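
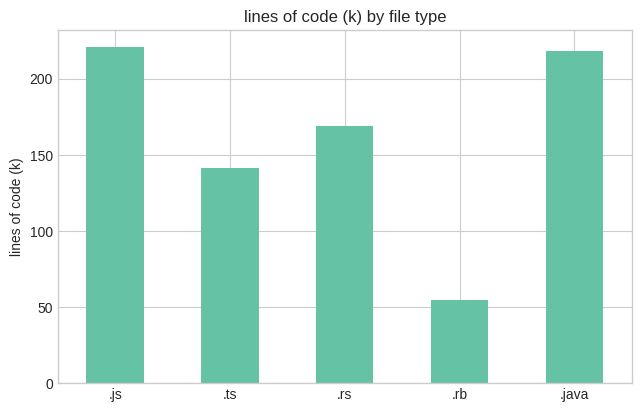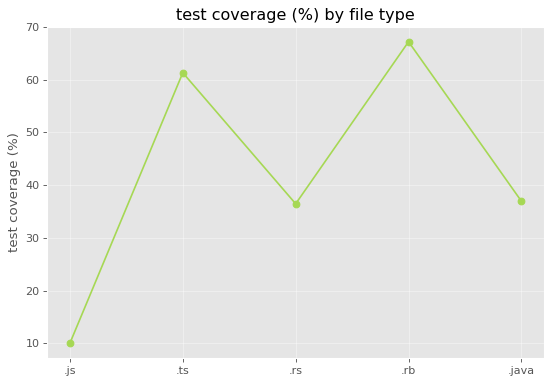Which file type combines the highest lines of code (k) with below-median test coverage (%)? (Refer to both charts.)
Chart 2 median test coverage (%) ≈ 40; below-median file types: .js, .rs. Among those, .js has the highest lines of code (k) (≈ 225).

.js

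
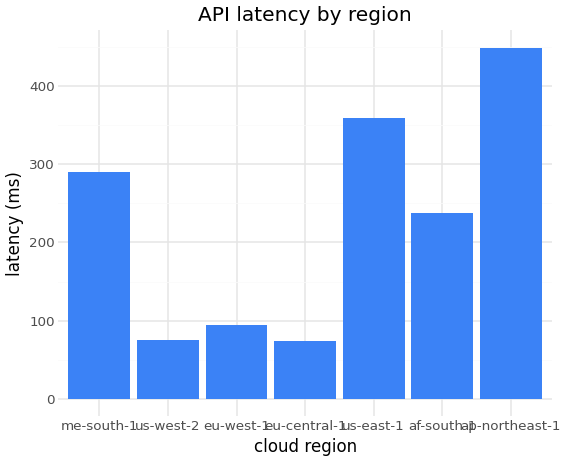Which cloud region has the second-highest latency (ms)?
us-east-1

Top 3: ap-northeast-1 ≈ 450, us-east-1 ≈ 350, me-south-1 ≈ 300.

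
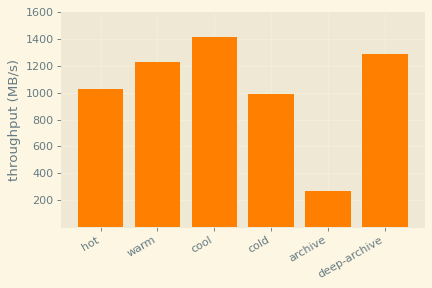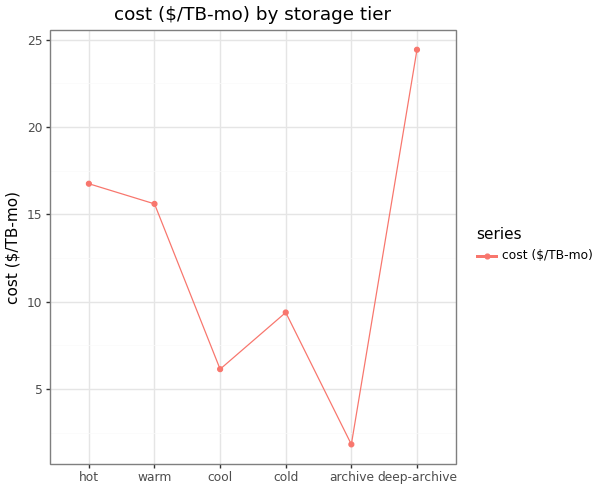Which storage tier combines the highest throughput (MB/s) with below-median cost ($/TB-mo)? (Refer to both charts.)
Chart 2 median cost ($/TB-mo) ≈ 10; below-median storage tiers: cool, cold, archive. Among those, cool has the highest throughput (MB/s) (≈ 1400).

cool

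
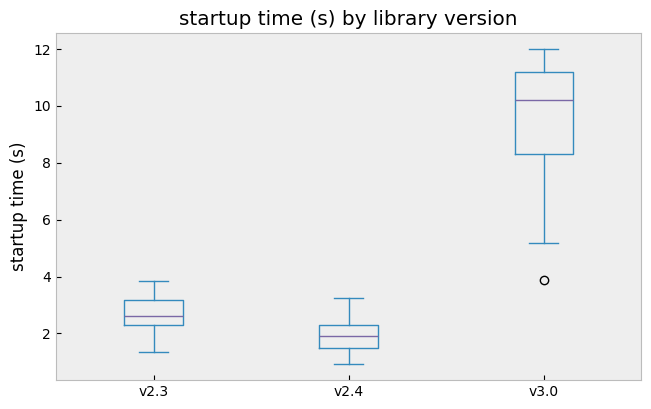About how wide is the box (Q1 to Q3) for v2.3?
Q3 ≈ 3, Q1 ≈ 2; IQR ≈ 1.

≈ 1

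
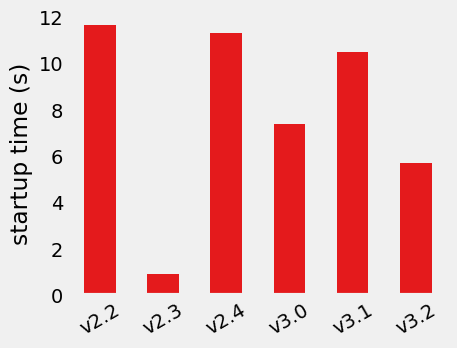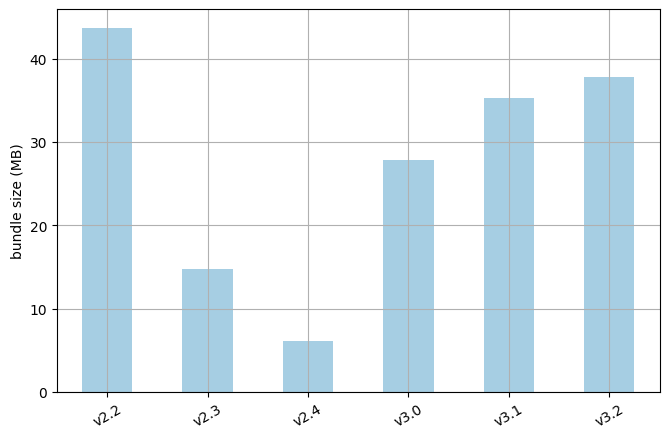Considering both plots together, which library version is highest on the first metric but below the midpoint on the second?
Chart 2 median bundle size (MB) ≈ 30; below-median library versions: v2.3, v2.4, v3.0. Among those, v2.4 has the highest startup time (s) (≈ 12).

v2.4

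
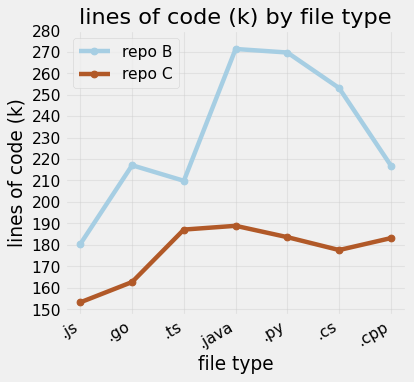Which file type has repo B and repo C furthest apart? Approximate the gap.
.py, ≈ 90 k

.py: repo B ≈ 270, repo C ≈ 180 → gap ≈ 90. Next-largest (.java) is only ≈ 80.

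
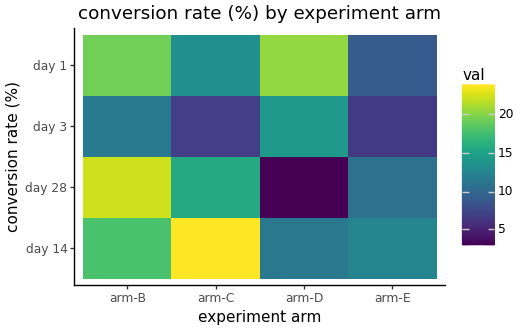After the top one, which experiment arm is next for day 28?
Top 3 for day 28: arm-B ≈ 22, arm-C ≈ 16, arm-E ≈ 10.

arm-C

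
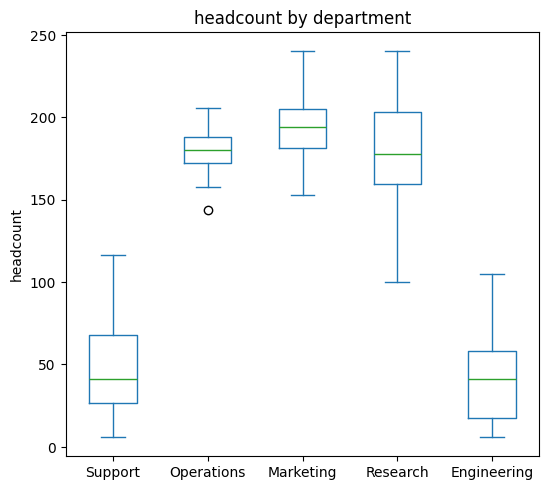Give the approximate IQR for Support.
≈ 40

Q3 ≈ 60, Q1 ≈ 20; IQR ≈ 40.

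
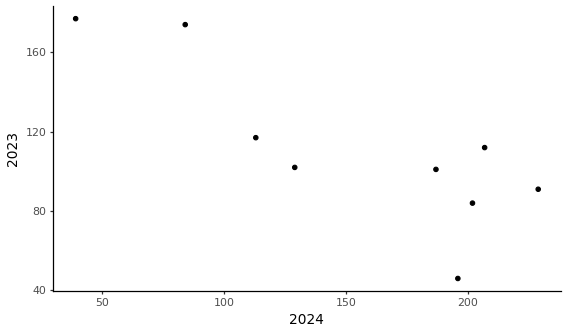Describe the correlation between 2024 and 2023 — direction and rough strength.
negative, strong

Points are negatively correlated; strong (|r| ≈ 0.8).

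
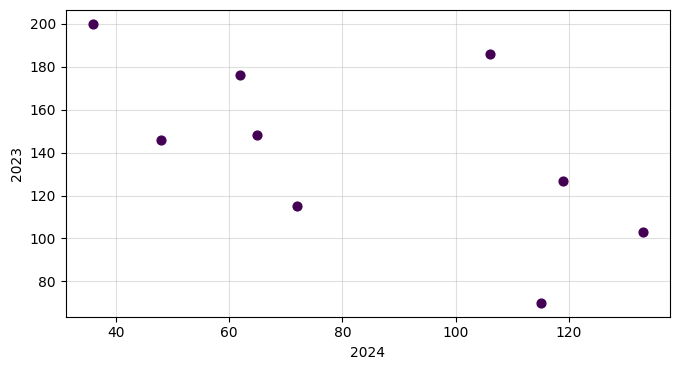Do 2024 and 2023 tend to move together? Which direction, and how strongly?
negative, moderate

Points are negatively correlated; moderate (|r| ≈ 0.6).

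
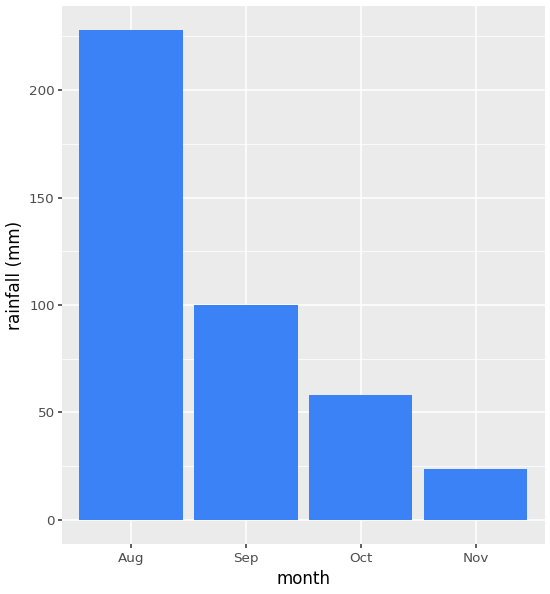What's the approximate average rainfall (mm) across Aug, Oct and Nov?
≈ 100

(220 + 60 + 20) / 3 ≈ 100.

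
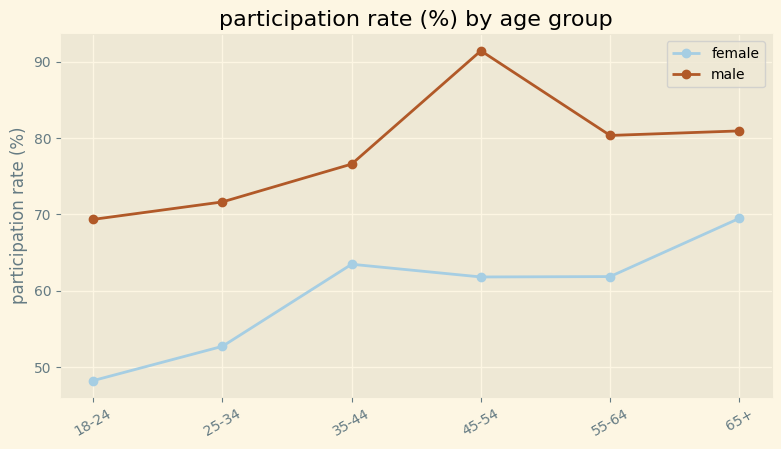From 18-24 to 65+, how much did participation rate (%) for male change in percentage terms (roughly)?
18-24 ≈ 70, 65+ ≈ 80; (80 − 70) / 70 ≈ +14.3%.

≈ +14.3%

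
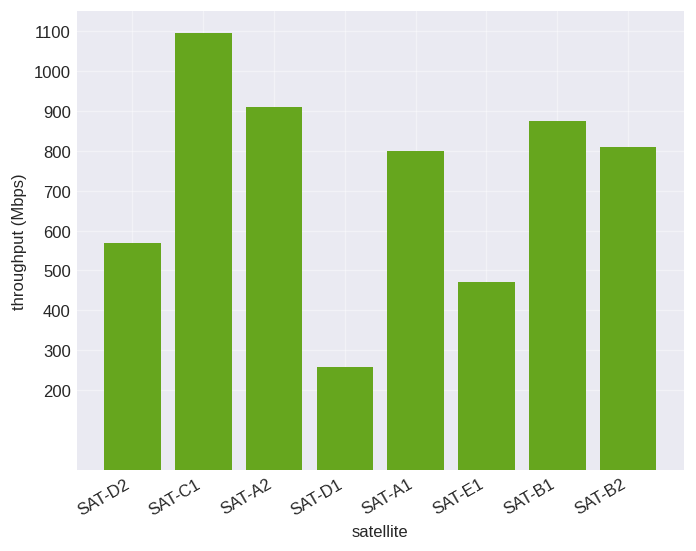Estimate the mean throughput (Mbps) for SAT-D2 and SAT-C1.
(600 + 1100) / 2 ≈ 850.

≈ 850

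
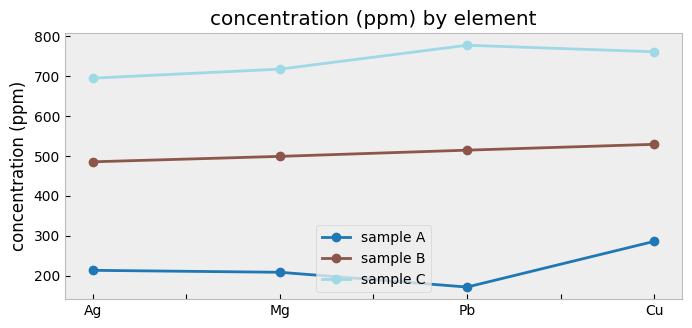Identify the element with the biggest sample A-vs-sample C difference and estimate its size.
Pb: sample A ≈ 200, sample C ≈ 800 → gap ≈ 600. Next-largest (Mg) is only ≈ 500.

Pb, ≈ 600 ppm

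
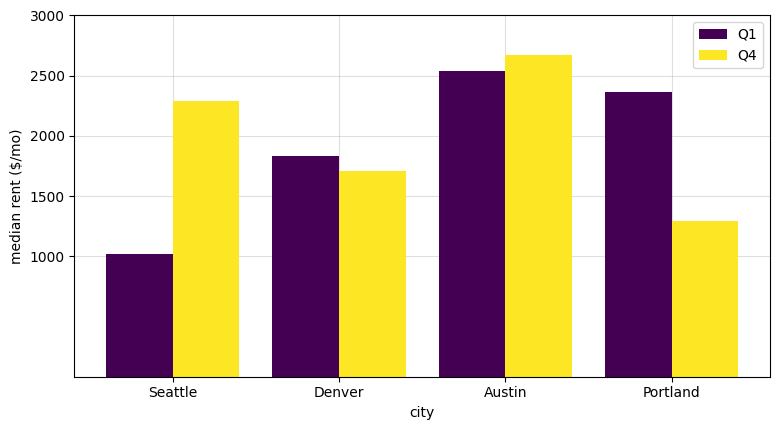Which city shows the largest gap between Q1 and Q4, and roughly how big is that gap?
Seattle: Q1 ≈ 1000, Q4 ≈ 2500 → gap ≈ 1500. Next-largest (Portland) is only ≈ 1000.

Seattle, ≈ 1500 $/mo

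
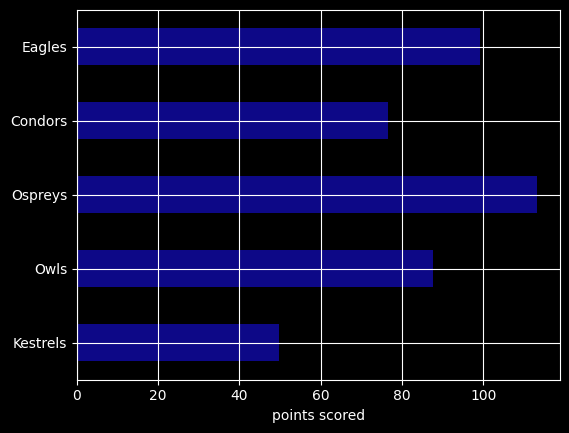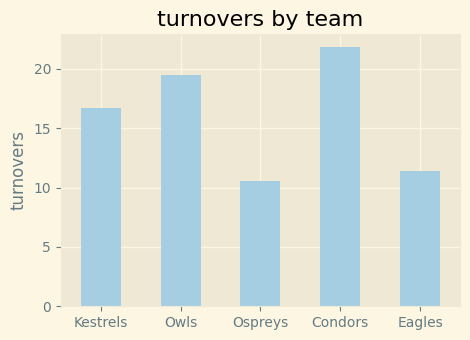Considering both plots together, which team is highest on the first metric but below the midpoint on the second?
Ospreys

Chart 2 median turnovers ≈ 15; below-median teams: Ospreys, Eagles. Among those, Ospreys has the highest points scored (≈ 120).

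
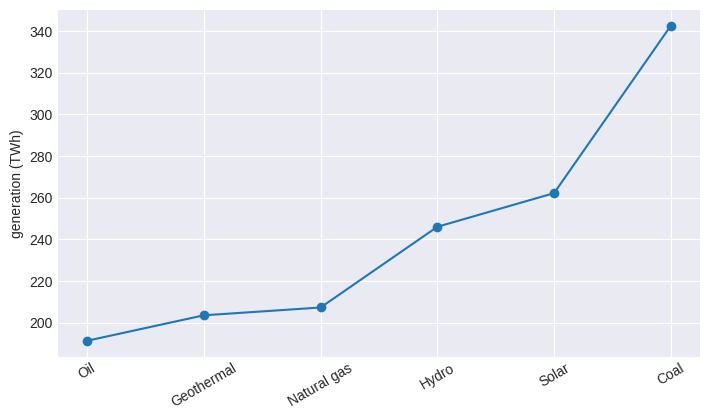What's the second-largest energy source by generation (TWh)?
Top 3: Coal ≈ 340, Solar ≈ 260, Hydro ≈ 240.

Solar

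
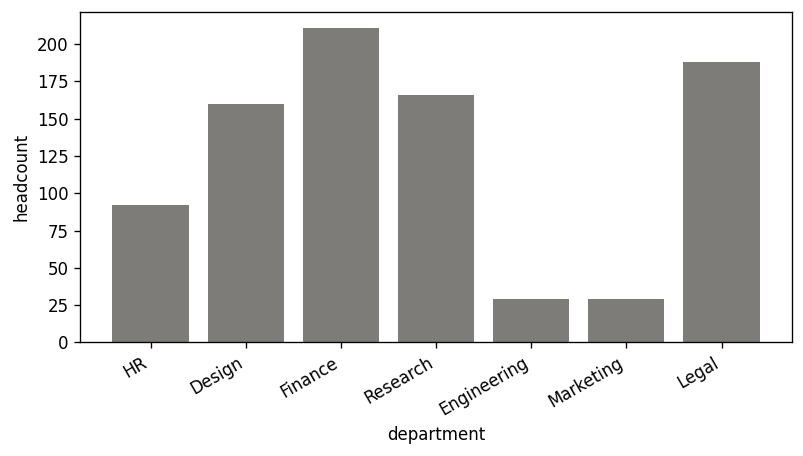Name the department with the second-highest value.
Top 3: Finance ≈ 220, Legal ≈ 180, Research ≈ 160.

Legal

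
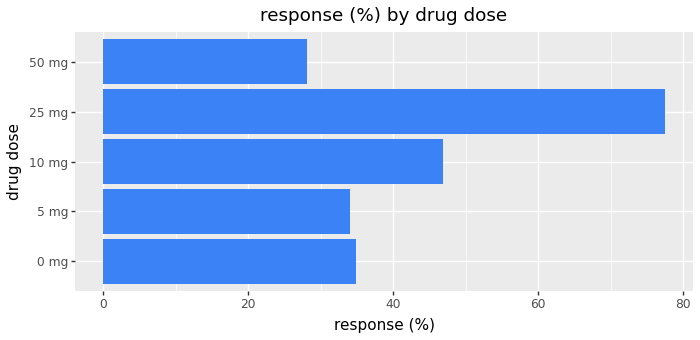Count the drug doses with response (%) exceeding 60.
1

Above 60: 25 mg.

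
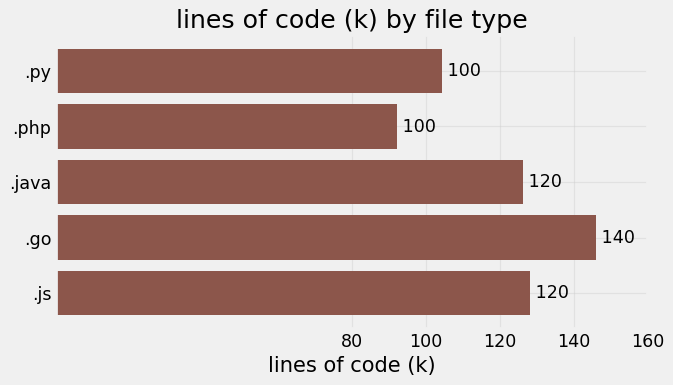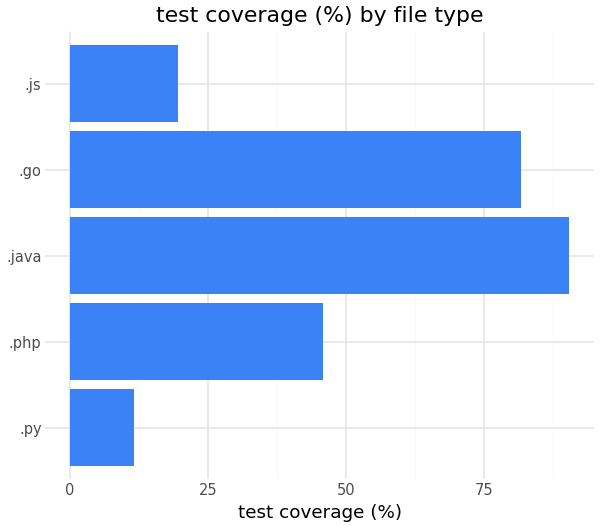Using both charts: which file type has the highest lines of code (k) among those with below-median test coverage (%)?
.js

Chart 2 median test coverage (%) ≈ 50; below-median file types: .py, .js. Among those, .js has the highest lines of code (k) (≈ 120).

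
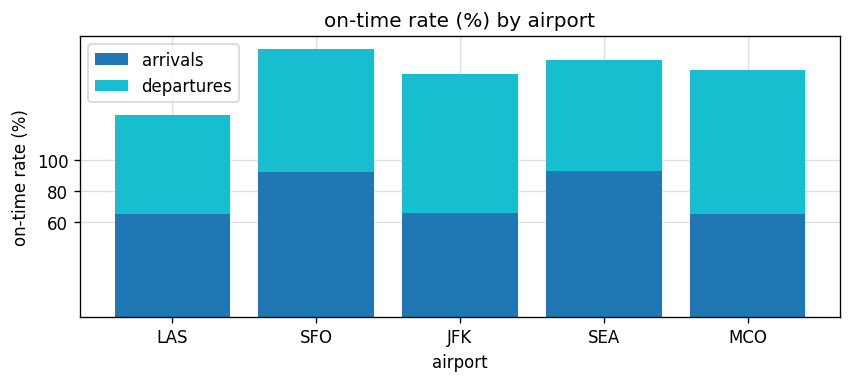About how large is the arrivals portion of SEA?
≈ 100

arrivals top ≈ 100, bottom ≈ 0; segment ≈ 100.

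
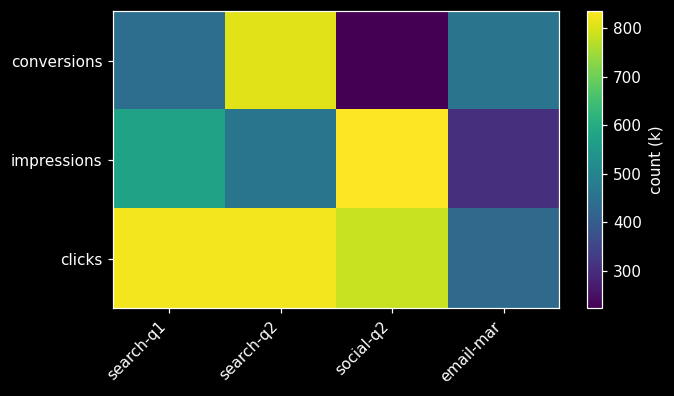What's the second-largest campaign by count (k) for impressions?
search-q1

Top 3 for impressions: social-q2 ≈ 800, search-q1 ≈ 600, search-q2 ≈ 500.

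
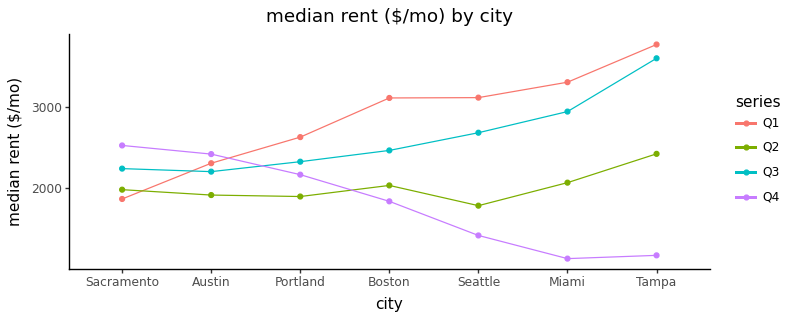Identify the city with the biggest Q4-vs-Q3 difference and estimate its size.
Tampa, ≈ 2500 $/mo

Tampa: Q4 ≈ 1000, Q3 ≈ 3500 → gap ≈ 2500. Next-largest (Miami) is only ≈ 2000.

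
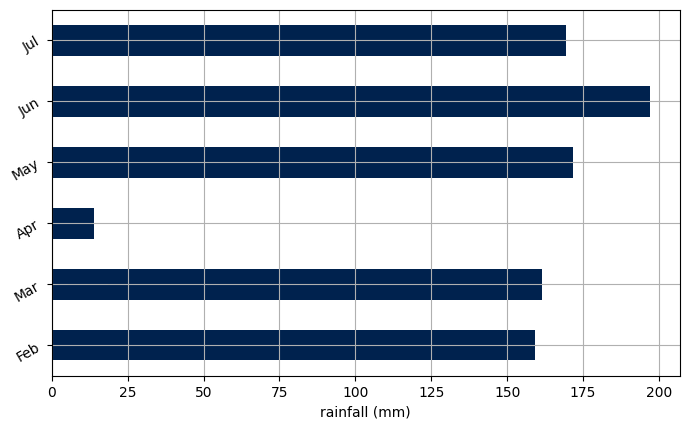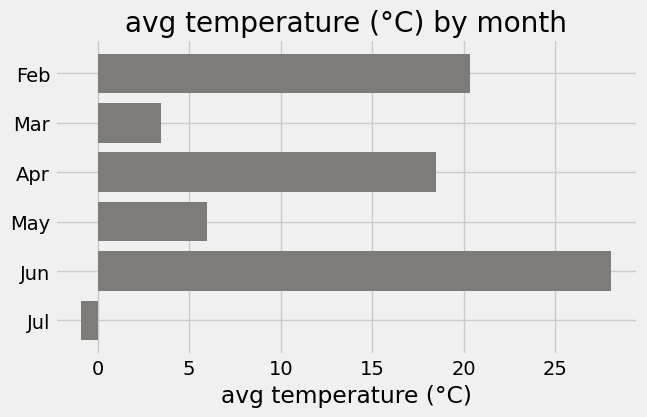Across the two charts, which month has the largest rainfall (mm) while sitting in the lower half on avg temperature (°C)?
Chart 2 median avg temperature (°C) ≈ 10; below-median months: Mar, May, Jul. Among those, May has the highest rainfall (mm) (≈ 180).

May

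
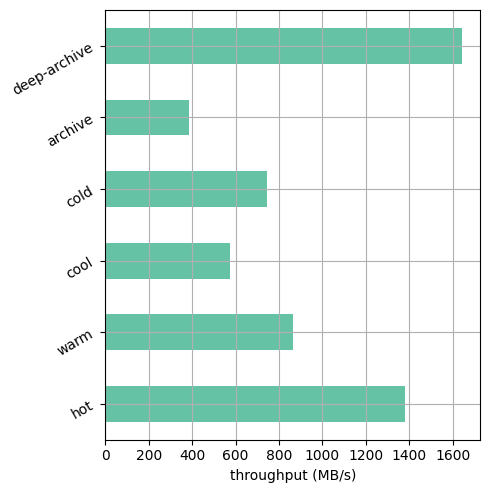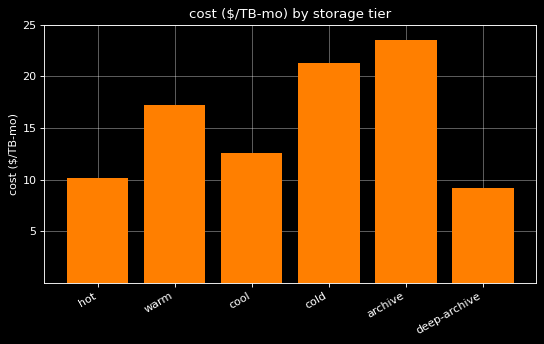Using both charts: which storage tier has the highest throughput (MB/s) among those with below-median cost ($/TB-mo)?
Chart 2 median cost ($/TB-mo) ≈ 15; below-median storage tiers: hot, cool, deep-archive. Among those, deep-archive has the highest throughput (MB/s) (≈ 1600).

deep-archive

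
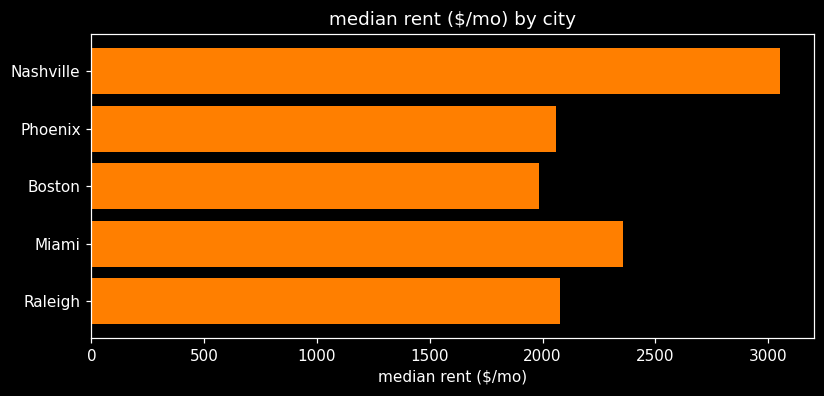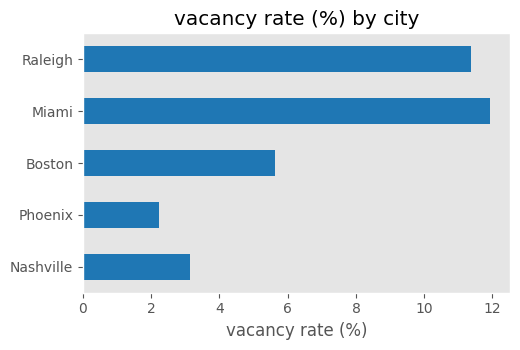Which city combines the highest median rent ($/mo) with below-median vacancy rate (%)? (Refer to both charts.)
Chart 2 median vacancy rate (%) ≈ 6; below-median cities: Nashville, Phoenix. Among those, Nashville has the highest median rent ($/mo) (≈ 3000).

Nashville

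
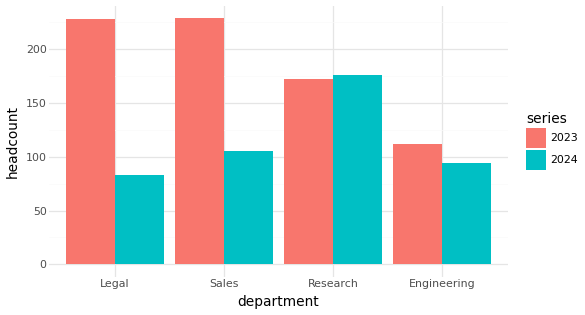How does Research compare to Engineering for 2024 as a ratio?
≈ 1.8×

Research ≈ 180, Engineering ≈ 100; 180/100 ≈ 1.8.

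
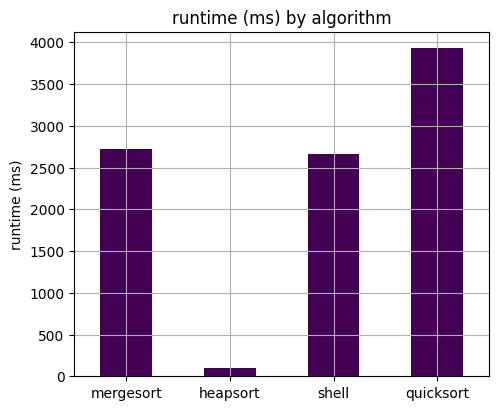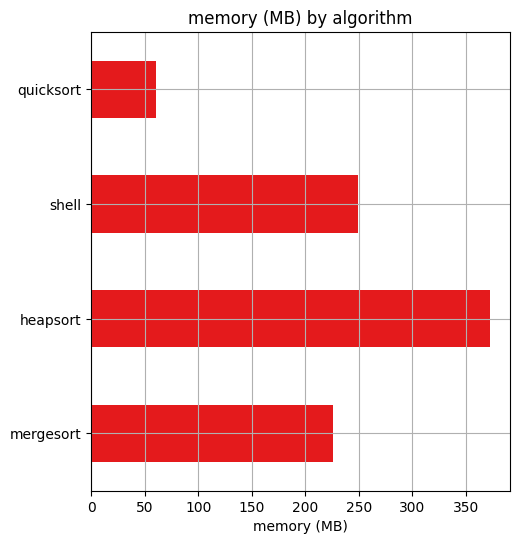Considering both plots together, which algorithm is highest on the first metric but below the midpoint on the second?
Chart 2 median memory (MB) ≈ 250; below-median algorithms: mergesort, quicksort. Among those, quicksort has the highest runtime (ms) (≈ 4000).

quicksort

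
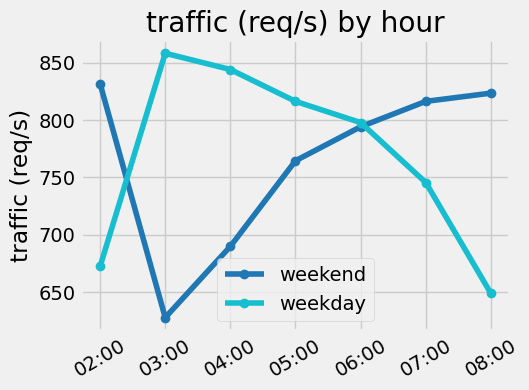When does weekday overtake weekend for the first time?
02:00: weekday ≈ 680 vs weekend ≈ 840 (not yet); 03:00: weekday ≈ 860 vs weekend ≈ 620 (first crossover).

03:00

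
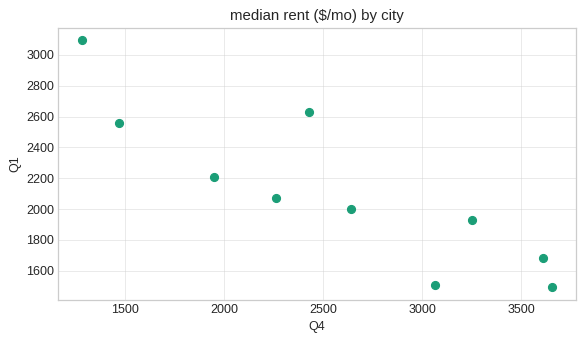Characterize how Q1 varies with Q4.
negative, strong

Points are negatively correlated; strong (|r| ≈ 0.9).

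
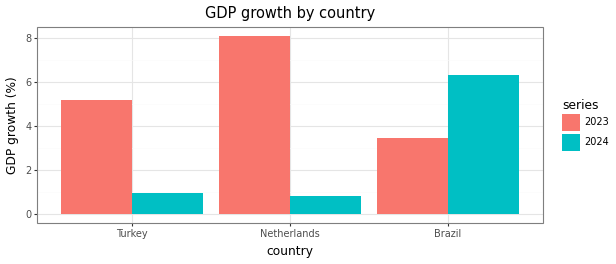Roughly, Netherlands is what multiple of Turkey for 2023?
≈ 1.6×

Netherlands ≈ 8, Turkey ≈ 5; 8/5 ≈ 1.6.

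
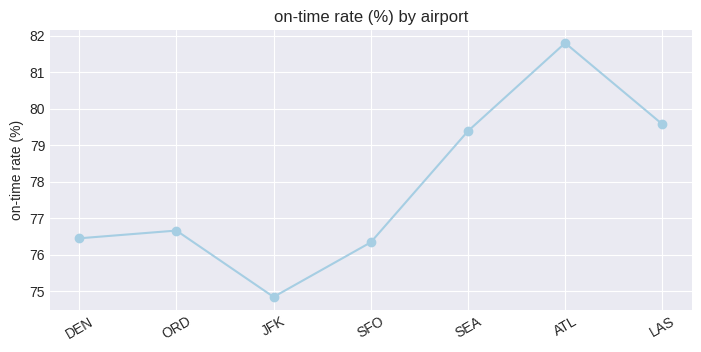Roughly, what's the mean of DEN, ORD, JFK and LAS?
≈ 77

(76 + 77 + 75 + 80) / 4 ≈ 77.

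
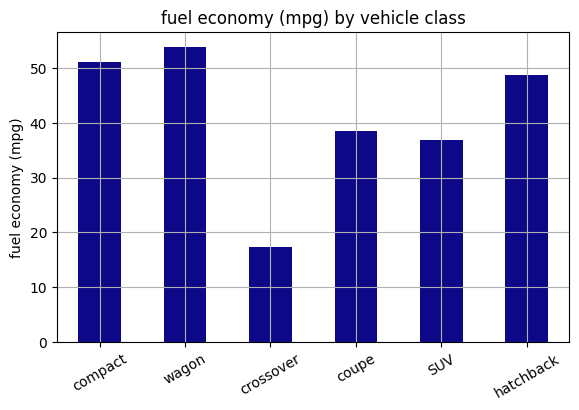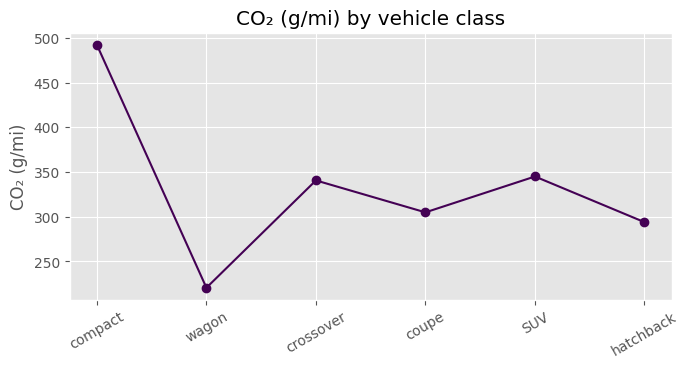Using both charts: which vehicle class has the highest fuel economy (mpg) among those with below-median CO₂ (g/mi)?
wagon

Chart 2 median CO₂ (g/mi) ≈ 300; below-median vehicle classes: wagon, coupe, hatchback. Among those, wagon has the highest fuel economy (mpg) (≈ 55).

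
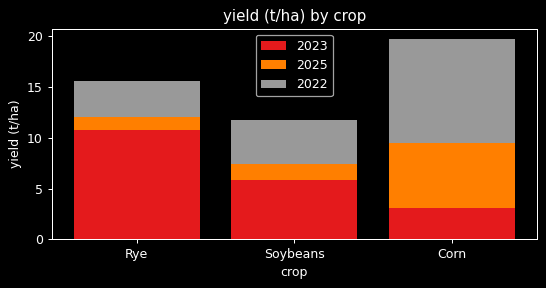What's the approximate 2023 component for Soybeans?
2023 top ≈ 6, bottom ≈ 0; segment ≈ 6.

≈ 6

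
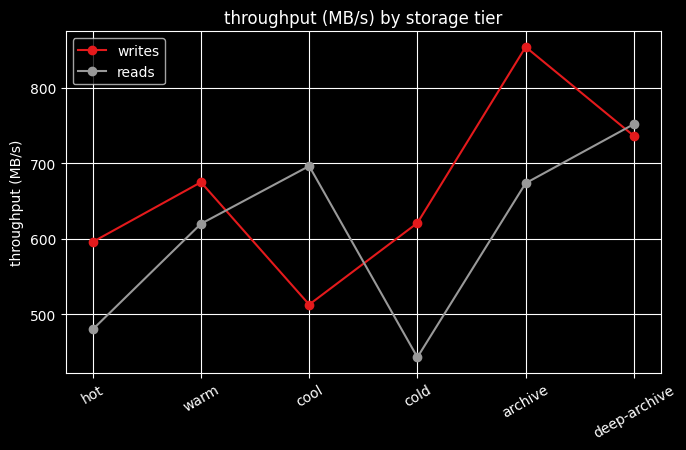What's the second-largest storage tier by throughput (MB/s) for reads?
Top 3 for reads: deep-archive ≈ 750, cool ≈ 700, archive ≈ 650.

cool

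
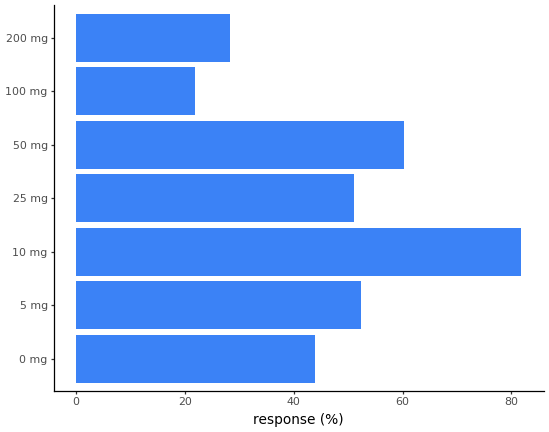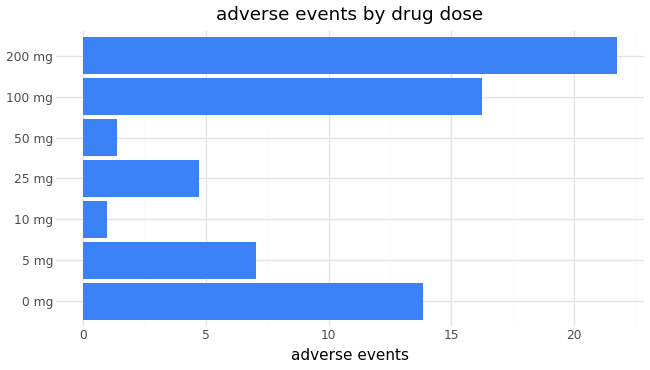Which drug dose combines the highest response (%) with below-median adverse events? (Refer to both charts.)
Chart 2 median adverse events ≈ 8; below-median drug doses: 10 mg, 25 mg, 50 mg. Among those, 10 mg has the highest response (%) (≈ 80).

10 mg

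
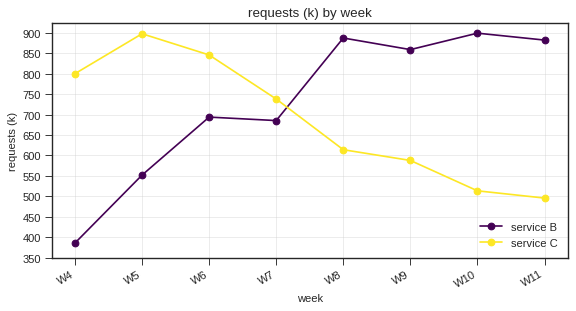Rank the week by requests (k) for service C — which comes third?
W4

Top 4 for service C: W5 ≈ 900, W6 ≈ 850, W4 ≈ 800, W7 ≈ 750.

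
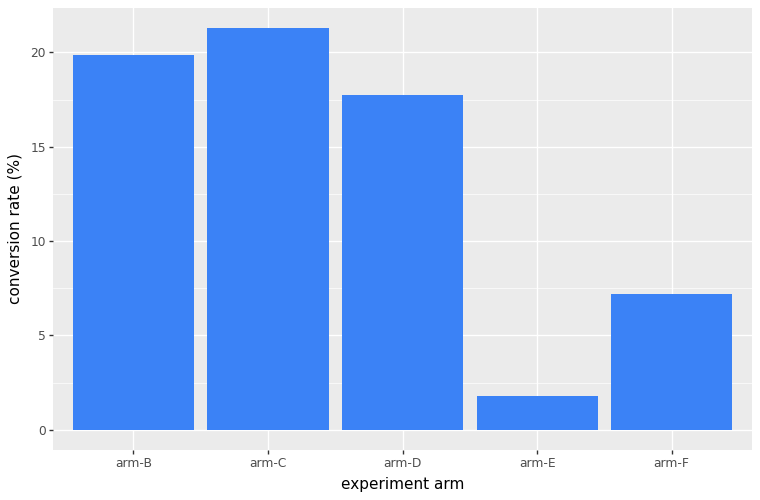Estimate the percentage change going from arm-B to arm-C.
≈ +10%

arm-B ≈ 20, arm-C ≈ 22; (22 − 20) / 20 ≈ +10%.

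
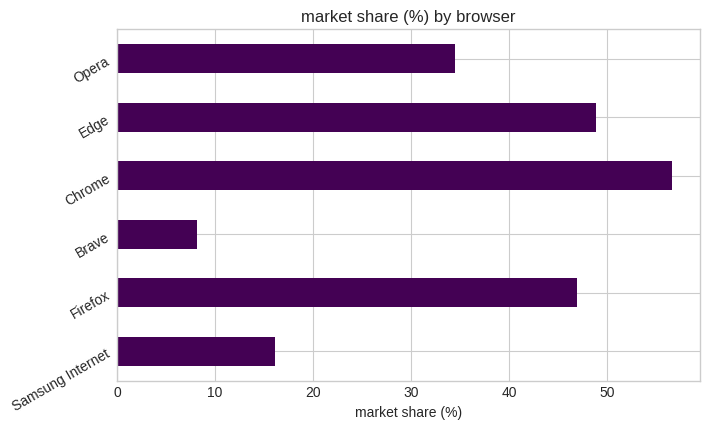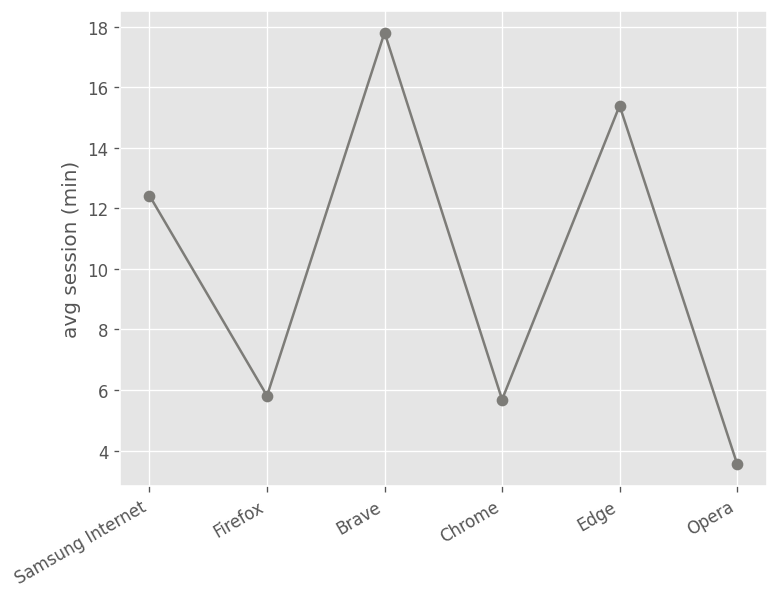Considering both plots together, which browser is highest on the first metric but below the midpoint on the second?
Chrome

Chart 2 median avg session (min) ≈ 10; below-median browsers: Firefox, Chrome, Opera. Among those, Chrome has the highest market share (%) (≈ 60).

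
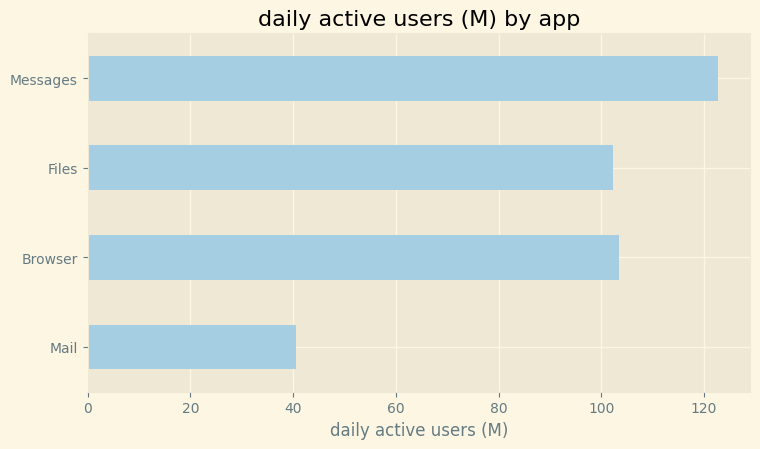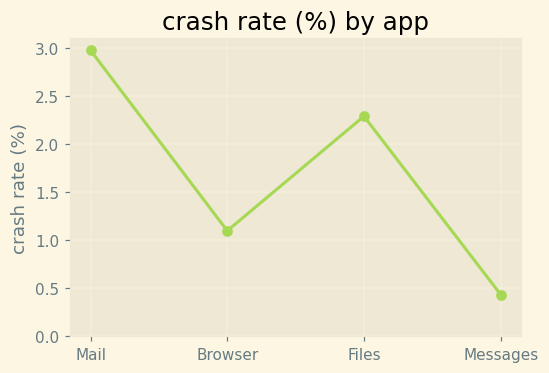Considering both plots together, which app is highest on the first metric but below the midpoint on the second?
Messages

Chart 2 median crash rate (%) ≈ 1.5; below-median apps: Browser, Messages. Among those, Messages has the highest daily active users (M) (≈ 120).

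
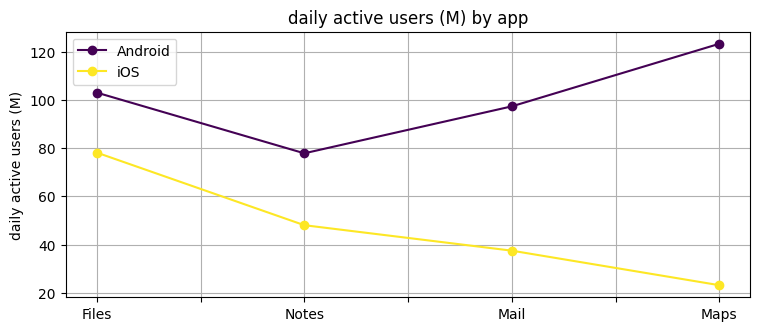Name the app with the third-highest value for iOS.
Mail

Top 4 for iOS: Files ≈ 80, Notes ≈ 50, Mail ≈ 40, Maps ≈ 20.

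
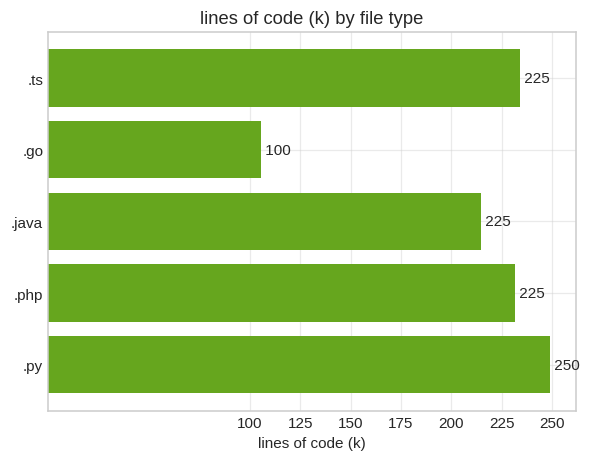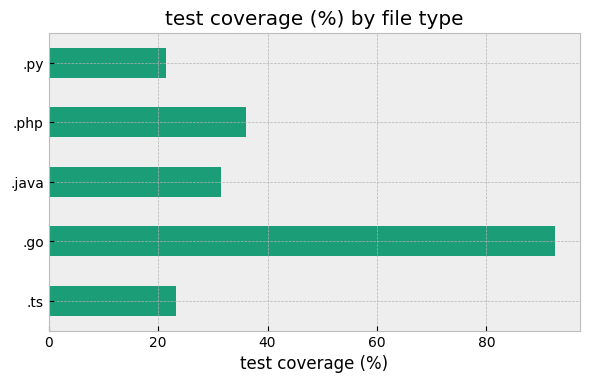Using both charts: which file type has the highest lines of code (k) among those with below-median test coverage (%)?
Chart 2 median test coverage (%) ≈ 30; below-median file types: .ts, .py. Among those, .py has the highest lines of code (k) (≈ 250).

.py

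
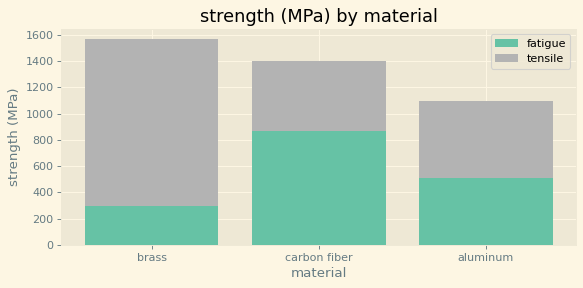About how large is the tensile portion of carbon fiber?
tensile top ≈ 1400, bottom ≈ 800; segment ≈ 600.

≈ 600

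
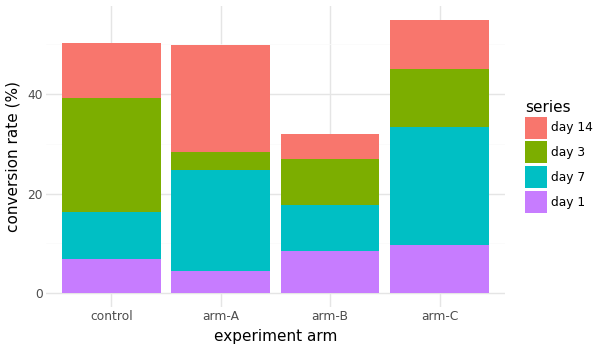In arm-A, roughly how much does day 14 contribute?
≈ 20

day 14 top ≈ 50, bottom ≈ 30; segment ≈ 20.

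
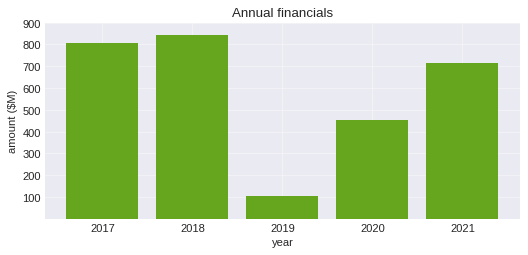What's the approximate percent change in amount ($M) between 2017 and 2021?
2017 ≈ 800, 2021 ≈ 700; (700 − 800) / 800 ≈ -12.5%.

≈ -12.5%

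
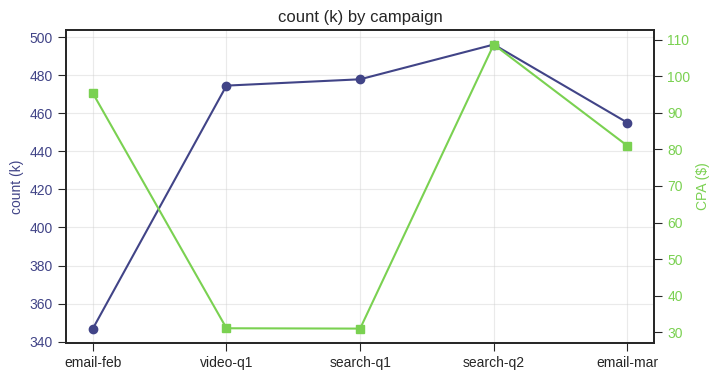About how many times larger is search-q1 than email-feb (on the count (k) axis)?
search-q1 ≈ 480, email-feb ≈ 340; 480/340 ≈ 1.41.

≈ 1.41×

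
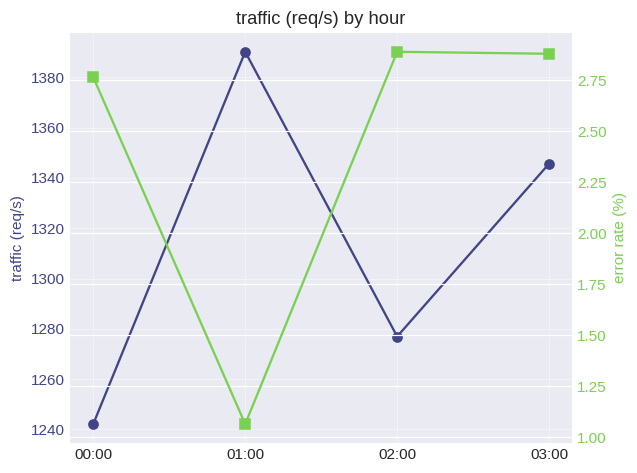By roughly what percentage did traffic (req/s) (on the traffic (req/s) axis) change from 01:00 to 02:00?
01:00 ≈ 1400, 02:00 ≈ 1280; (1280 − 1400) / 1400 ≈ -8.6%.

≈ -8.6%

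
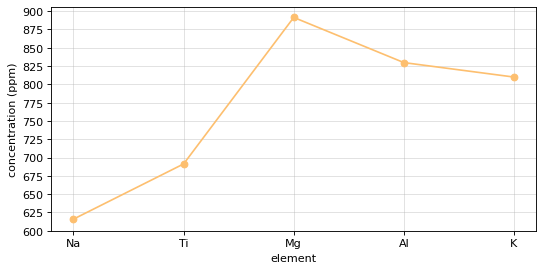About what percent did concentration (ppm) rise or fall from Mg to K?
Mg ≈ 900, K ≈ 800; (800 − 900) / 900 ≈ -11.1%.

≈ -11.1%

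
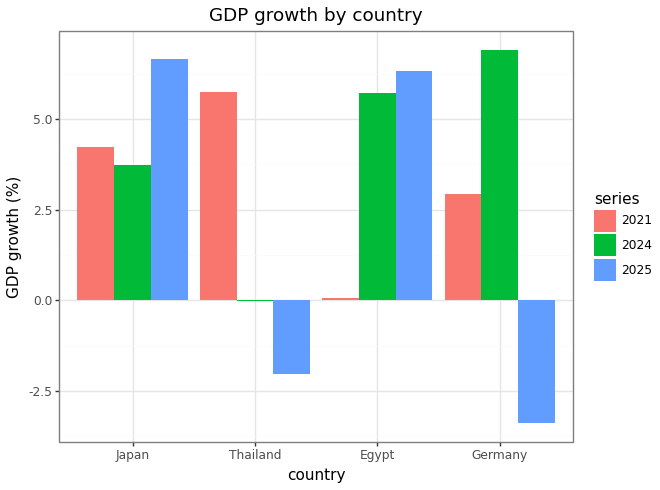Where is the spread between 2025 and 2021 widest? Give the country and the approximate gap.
Thailand, ≈ 8 %

Thailand: 2025 ≈ -2, 2021 ≈ 6 → gap ≈ 8. Next-largest (Germany) is only ≈ 6.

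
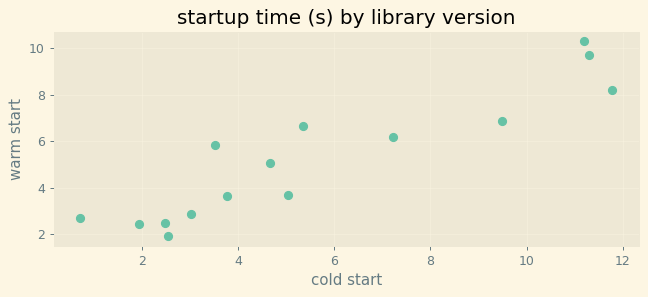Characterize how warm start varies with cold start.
positive, strong

Points are positively correlated; strong (|r| ≈ 0.9).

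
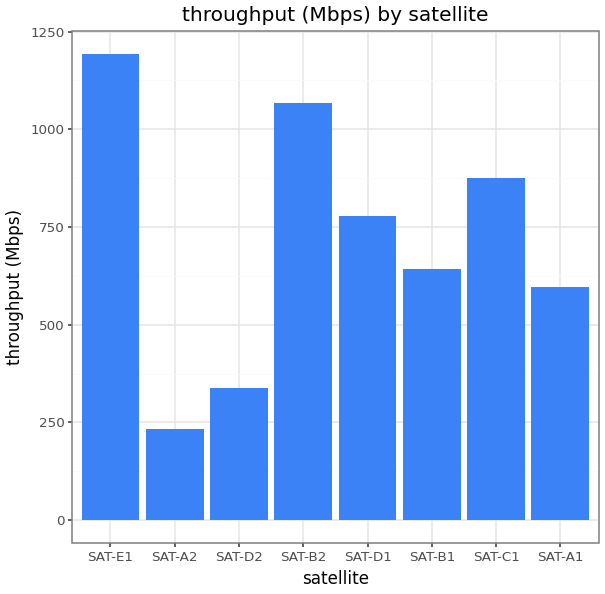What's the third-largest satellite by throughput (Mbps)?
SAT-C1

Top 4: SAT-E1 ≈ 1200, SAT-B2 ≈ 1100, SAT-C1 ≈ 900, SAT-D1 ≈ 800.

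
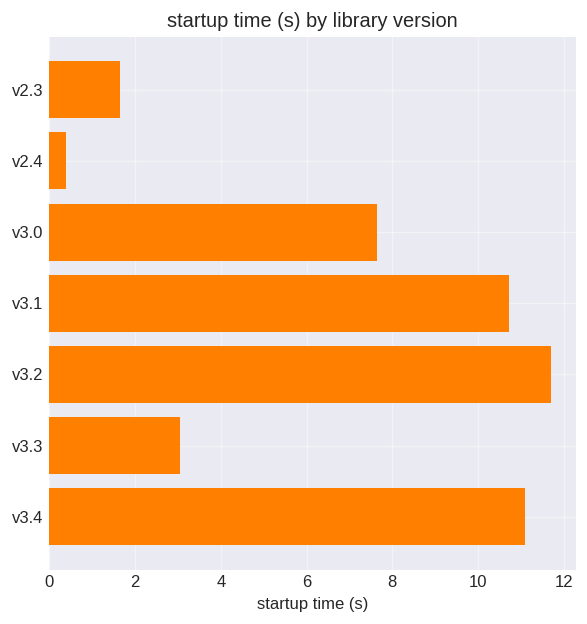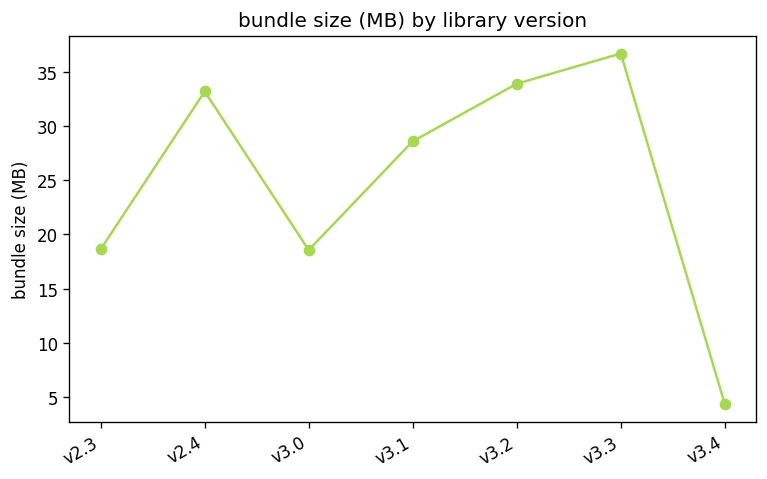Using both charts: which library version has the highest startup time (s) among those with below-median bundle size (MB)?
Chart 2 median bundle size (MB) ≈ 30; below-median library versions: v2.3, v3.0, v3.4. Among those, v3.4 has the highest startup time (s) (≈ 12).

v3.4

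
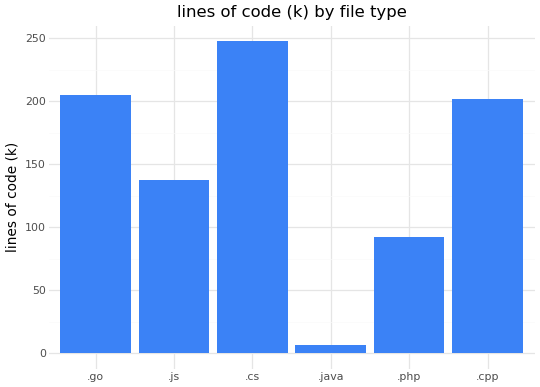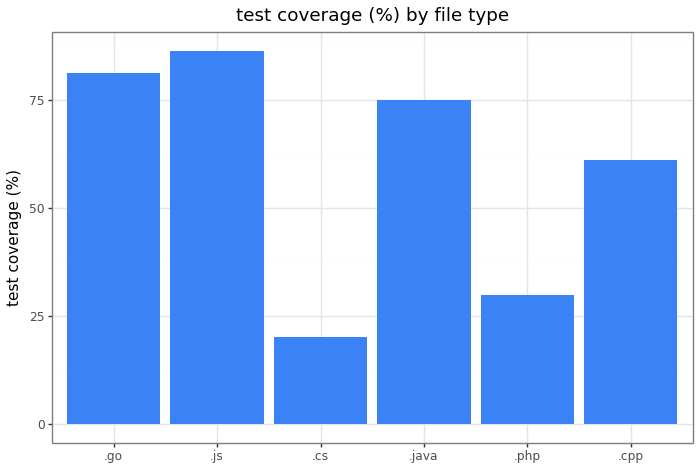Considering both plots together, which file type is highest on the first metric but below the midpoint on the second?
.cs

Chart 2 median test coverage (%) ≈ 70; below-median file types: .cs, .php, .cpp. Among those, .cs has the highest lines of code (k) (≈ 250).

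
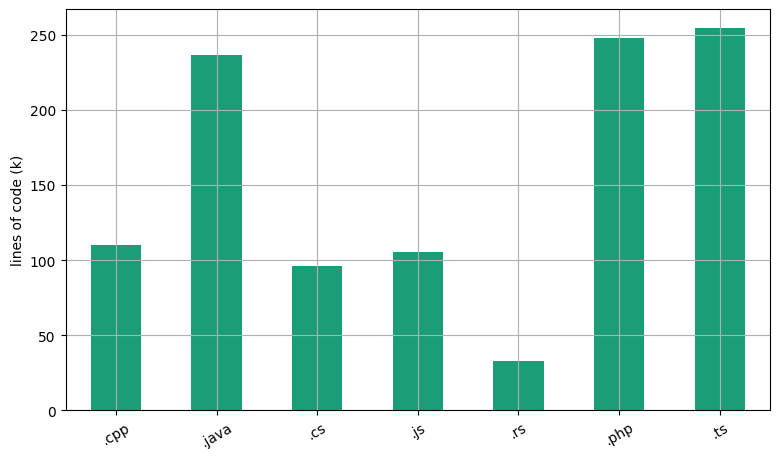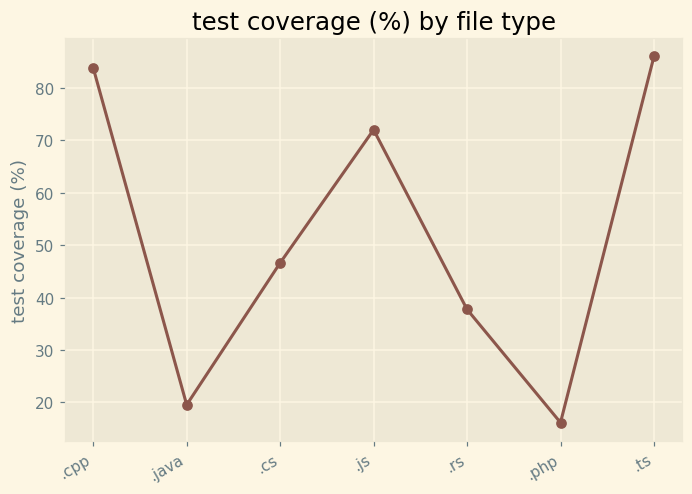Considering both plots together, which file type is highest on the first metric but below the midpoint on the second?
.php

Chart 2 median test coverage (%) ≈ 50; below-median file types: .java, .rs, .php. Among those, .php has the highest lines of code (k) (≈ 250).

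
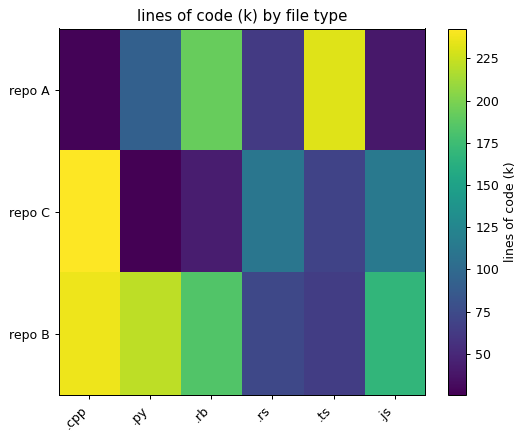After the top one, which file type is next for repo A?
Top 3 for repo A: .ts ≈ 240, .rb ≈ 200, .py ≈ 100.

.rb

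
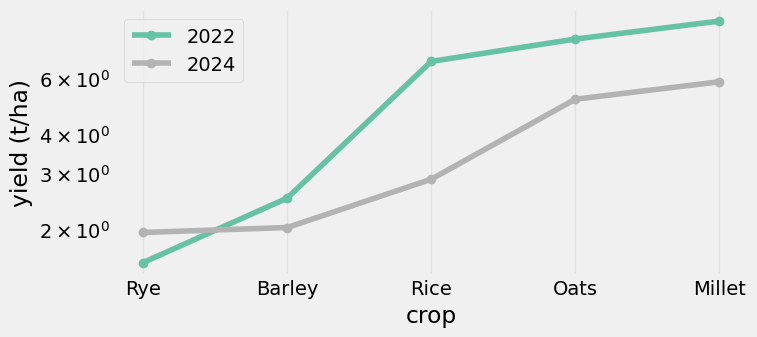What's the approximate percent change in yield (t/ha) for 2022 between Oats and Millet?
Oats ≈ 8, Millet ≈ 9; (9 − 8) / 8 ≈ +12.5%.

≈ +12.5%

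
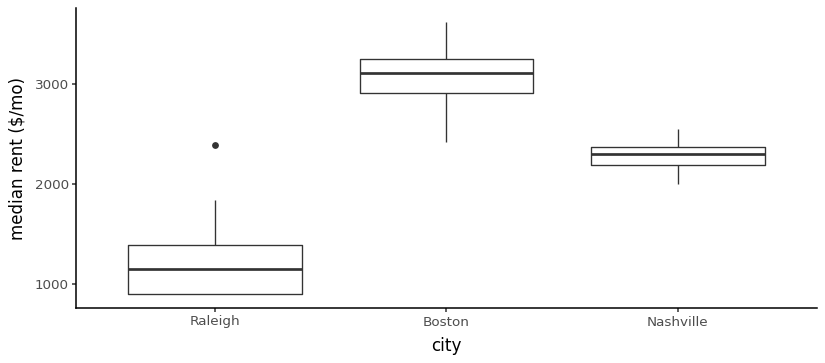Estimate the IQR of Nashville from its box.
Q3 ≈ 2400, Q1 ≈ 2200; IQR ≈ 200.

≈ 200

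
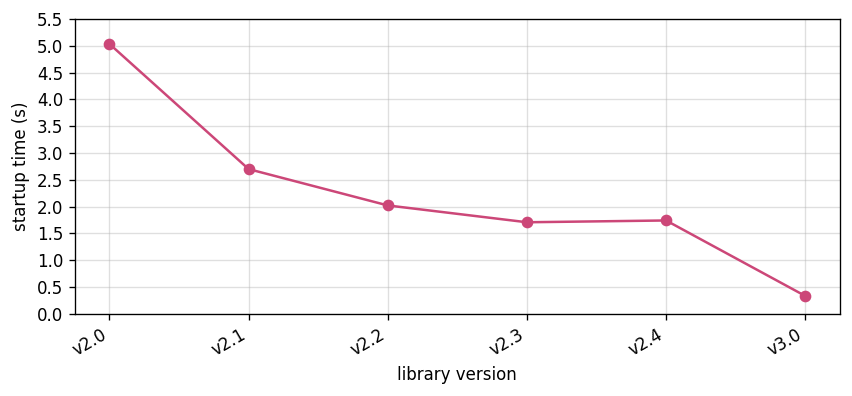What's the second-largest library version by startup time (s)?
v2.1

Top 3: v2.0 ≈ 5.0, v2.1 ≈ 2.5, v2.2 ≈ 2.0.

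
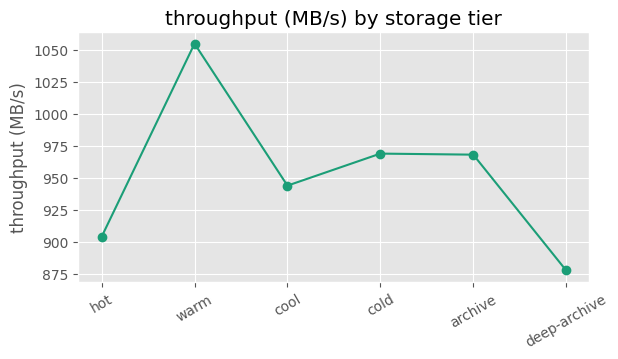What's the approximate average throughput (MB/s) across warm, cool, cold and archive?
≈ 980

(1060 + 940 + 960 + 960) / 4 ≈ 980.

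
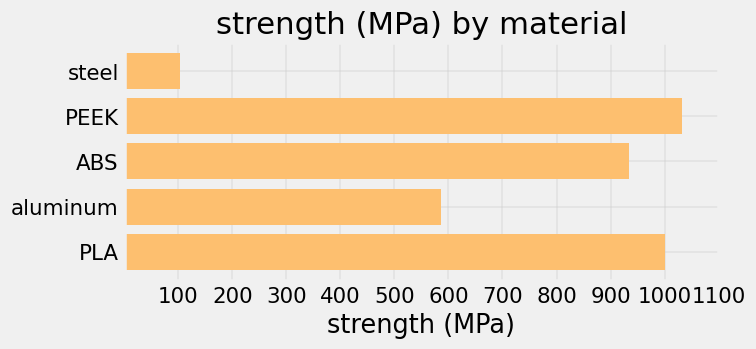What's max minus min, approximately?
≈ 900

Max PEEK ≈ 1000, min steel ≈ 100; range ≈ 900.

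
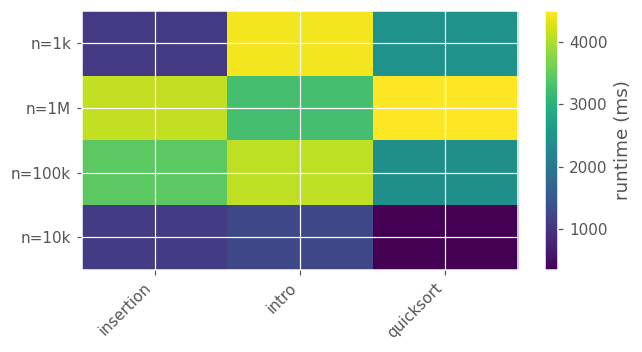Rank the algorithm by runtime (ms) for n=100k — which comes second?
insertion

Top 3 for n=100k: intro ≈ 4000, insertion ≈ 3500, quicksort ≈ 2500.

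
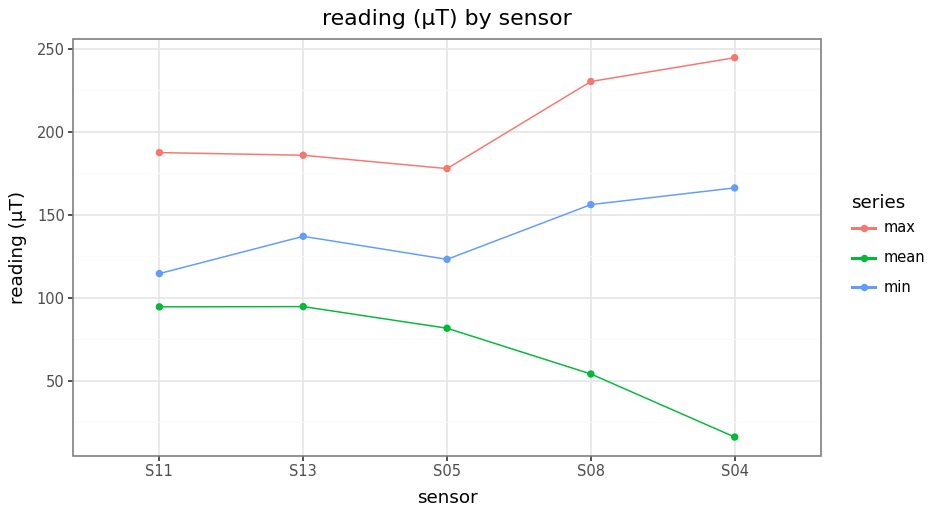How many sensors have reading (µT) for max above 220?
2

Above 220: S08, S04.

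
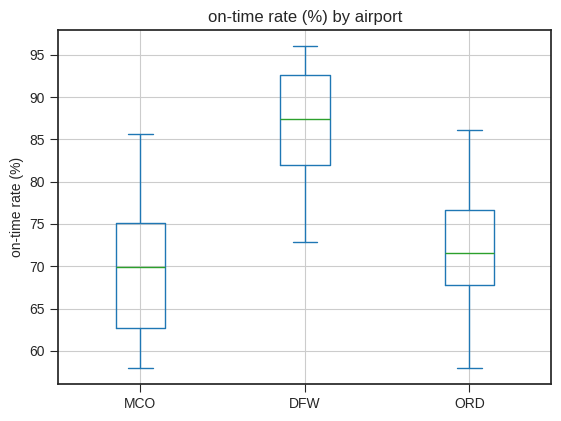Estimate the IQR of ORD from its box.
≈ 8

Q3 ≈ 76, Q1 ≈ 68; IQR ≈ 8.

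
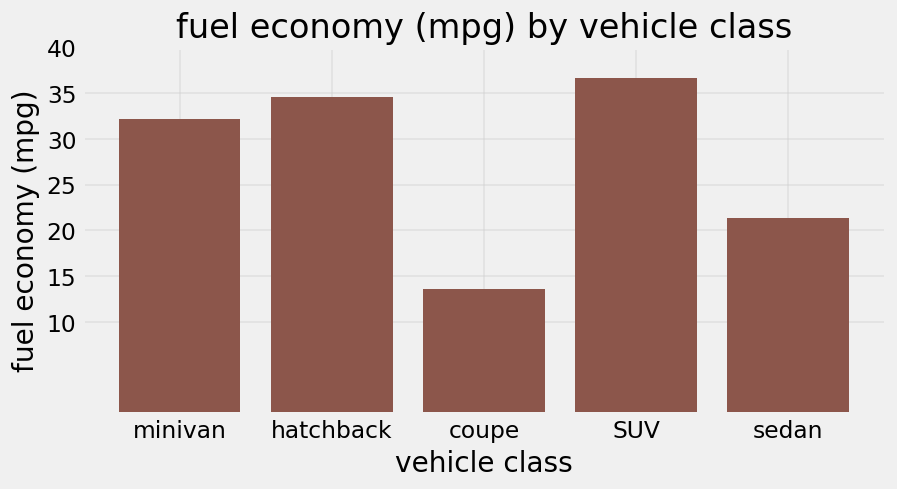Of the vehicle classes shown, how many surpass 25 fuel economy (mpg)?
Above 25: minivan, hatchback, SUV.

3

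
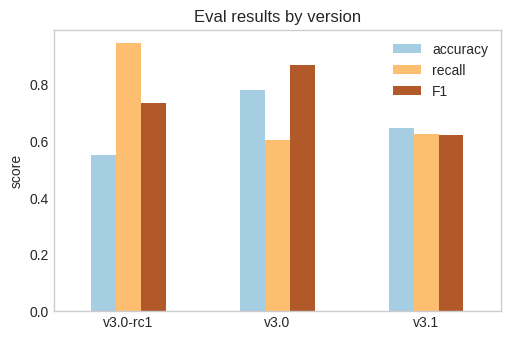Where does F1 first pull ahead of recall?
v3.0

v3.0-rc1: F1 ≈ 0.7 vs recall ≈ 0.9 (not yet); v3.0: F1 ≈ 0.9 vs recall ≈ 0.6 (first crossover).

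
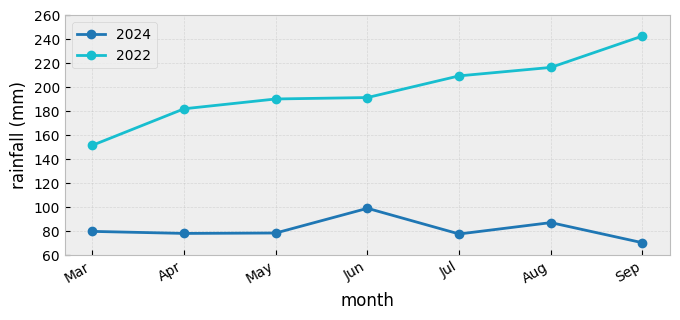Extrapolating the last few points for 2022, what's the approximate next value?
Last three: 200, 220, 240 → slope ≈ 20/step → next ≈ 260.

≈ 260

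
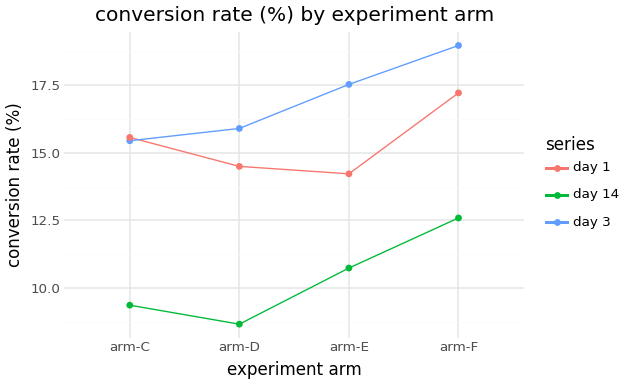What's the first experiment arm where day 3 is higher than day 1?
arm-C: day 3 ≈ 15 vs day 1 ≈ 16 (not yet); arm-D: day 3 ≈ 16 vs day 1 ≈ 15 (first crossover).

arm-D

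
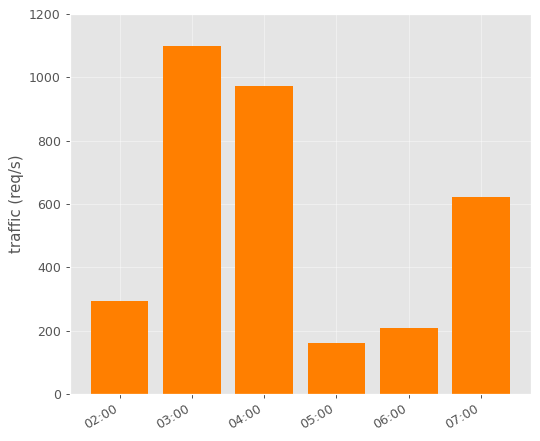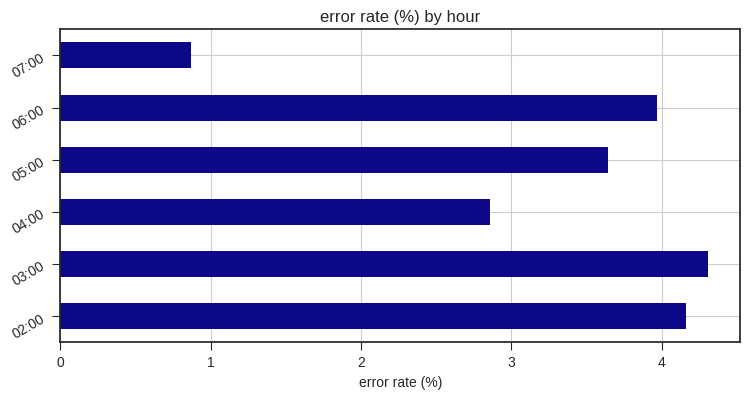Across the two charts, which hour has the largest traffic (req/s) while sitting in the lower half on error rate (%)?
Chart 2 median error rate (%) ≈ 4; below-median hours: 04:00, 05:00, 07:00. Among those, 04:00 has the highest traffic (req/s) (≈ 1000).

04:00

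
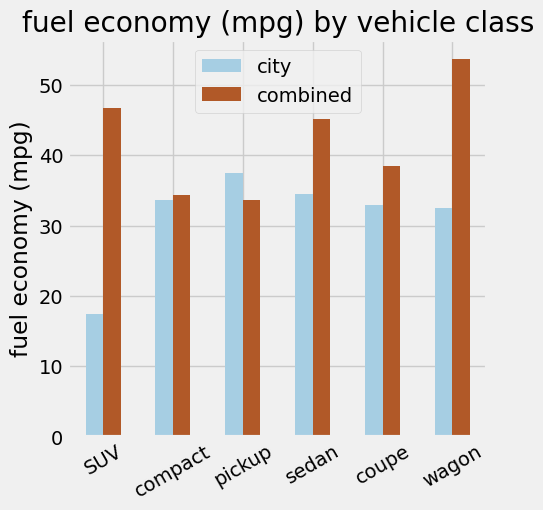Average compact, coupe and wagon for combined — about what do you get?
(35 + 40 + 55) / 3 ≈ 43.

≈ 43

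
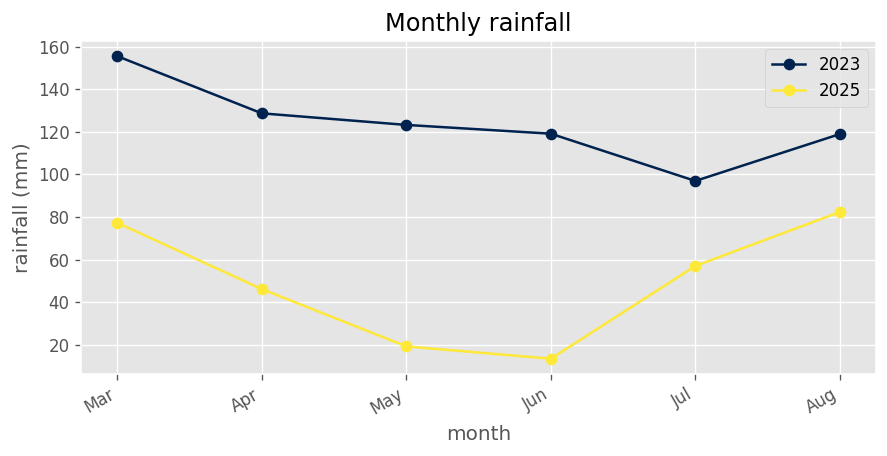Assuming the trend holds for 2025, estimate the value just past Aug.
≈ 110

Last three: 20, 60, 80 → slope ≈ 30/step → next ≈ 110.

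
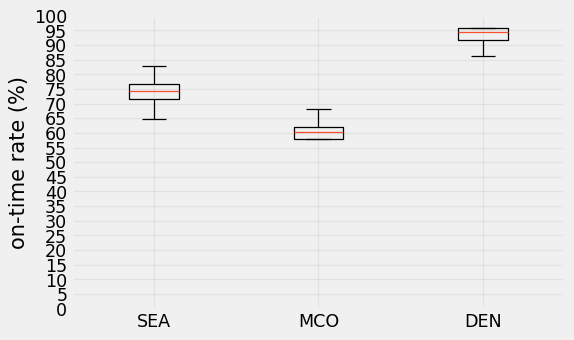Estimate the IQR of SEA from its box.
Q3 ≈ 75, Q1 ≈ 70; IQR ≈ 5.

≈ 5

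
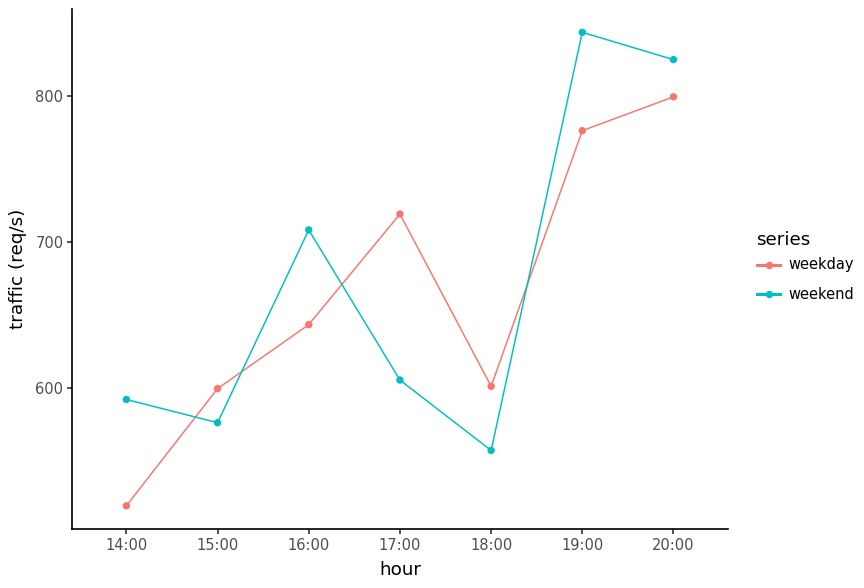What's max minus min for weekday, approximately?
Max 20:00 ≈ 800, min 14:00 ≈ 500; range ≈ 300.

≈ 300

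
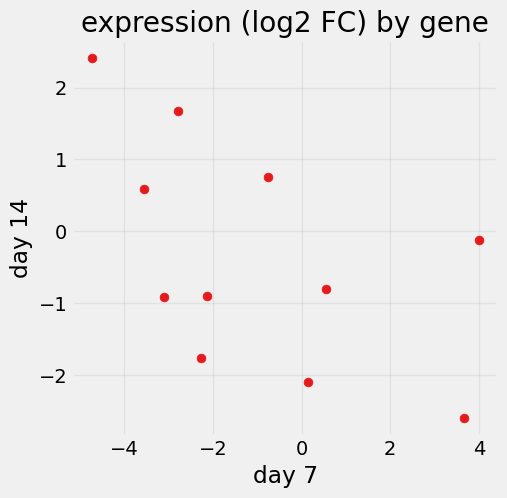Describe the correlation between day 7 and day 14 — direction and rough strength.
Points are negatively correlated; moderate (|r| ≈ 0.5).

negative, moderate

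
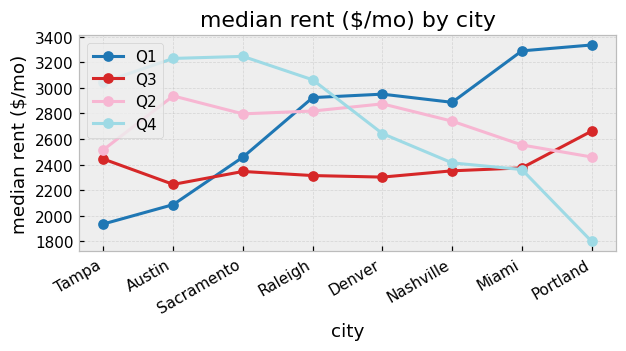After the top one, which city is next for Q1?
Top 3 for Q1: Portland ≈ 3400, Miami ≈ 3200, Denver ≈ 3000.

Miami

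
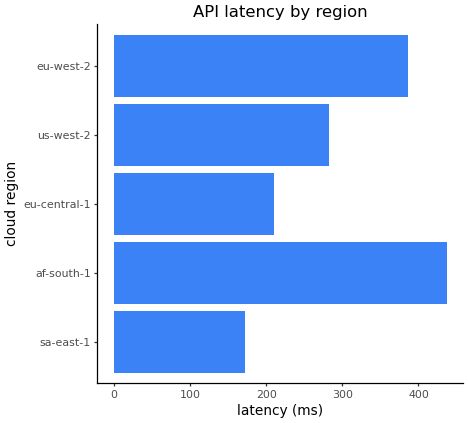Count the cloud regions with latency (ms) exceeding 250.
Above 250: af-south-1, us-west-2, eu-west-2.

3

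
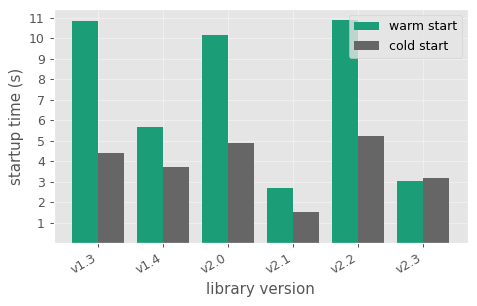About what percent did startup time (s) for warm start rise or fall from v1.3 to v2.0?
v1.3 ≈ 11, v2.0 ≈ 10; (10 − 11) / 11 ≈ -9.1%.

≈ -9.1%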